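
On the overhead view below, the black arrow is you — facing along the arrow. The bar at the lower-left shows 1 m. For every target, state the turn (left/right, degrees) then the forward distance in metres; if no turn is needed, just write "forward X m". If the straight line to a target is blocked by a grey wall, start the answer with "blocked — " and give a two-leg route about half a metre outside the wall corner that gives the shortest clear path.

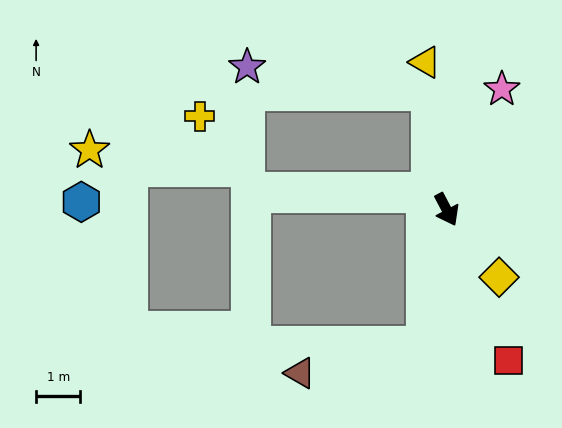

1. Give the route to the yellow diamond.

turn left 10°, forward 1.9 m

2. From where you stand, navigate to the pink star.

turn left 128°, forward 3.0 m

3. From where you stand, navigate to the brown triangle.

blocked — turn right 37°, forward 3.1 m, then turn right 68°, forward 2.9 m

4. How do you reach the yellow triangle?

turn left 160°, forward 3.4 m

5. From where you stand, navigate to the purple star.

blocked — turn left 160°, forward 2.7 m, then turn left 74°, forward 4.2 m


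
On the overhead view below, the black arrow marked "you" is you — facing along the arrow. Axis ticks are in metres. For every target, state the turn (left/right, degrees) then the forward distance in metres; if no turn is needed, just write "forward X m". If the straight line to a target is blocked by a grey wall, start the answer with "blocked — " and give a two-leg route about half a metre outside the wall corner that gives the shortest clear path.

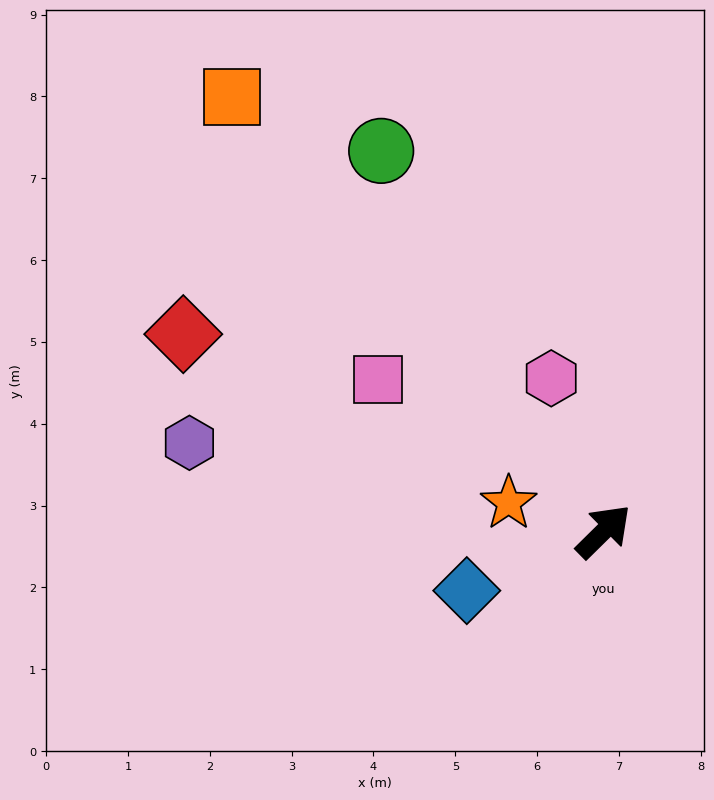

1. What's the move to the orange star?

turn left 119°, forward 1.2 m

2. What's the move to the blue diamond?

turn left 159°, forward 1.8 m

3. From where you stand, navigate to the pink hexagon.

turn left 64°, forward 2.0 m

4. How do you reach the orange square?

turn left 86°, forward 7.0 m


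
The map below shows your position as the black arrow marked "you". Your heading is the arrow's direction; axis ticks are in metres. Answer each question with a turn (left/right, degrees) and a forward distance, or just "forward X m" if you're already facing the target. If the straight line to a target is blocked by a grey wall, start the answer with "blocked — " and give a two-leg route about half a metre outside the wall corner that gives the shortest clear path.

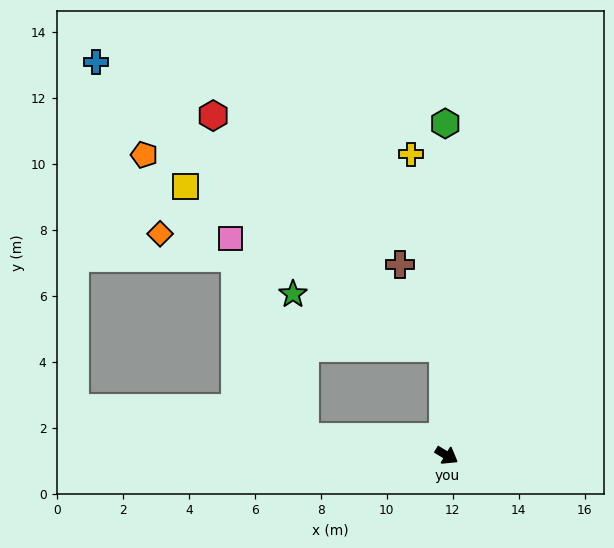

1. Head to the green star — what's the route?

blocked — turn left 123°, forward 3.3 m, then turn left 68°, forward 4.8 m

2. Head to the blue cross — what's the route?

blocked — turn left 123°, forward 3.3 m, then turn left 48°, forward 13.6 m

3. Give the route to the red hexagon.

blocked — turn left 123°, forward 3.3 m, then turn left 43°, forward 9.9 m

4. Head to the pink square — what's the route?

blocked — turn left 123°, forward 3.3 m, then turn left 61°, forward 7.3 m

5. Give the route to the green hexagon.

turn left 121°, forward 10.1 m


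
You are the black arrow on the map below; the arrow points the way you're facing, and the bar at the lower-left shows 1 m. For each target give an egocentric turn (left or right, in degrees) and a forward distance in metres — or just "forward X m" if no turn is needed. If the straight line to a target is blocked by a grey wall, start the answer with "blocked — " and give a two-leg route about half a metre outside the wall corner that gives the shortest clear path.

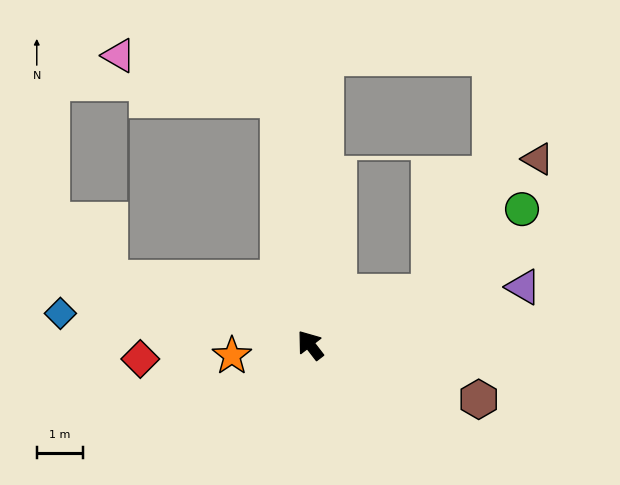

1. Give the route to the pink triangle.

blocked — turn right 31°, forward 5.4 m, then turn left 69°, forward 3.6 m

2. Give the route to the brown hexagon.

turn right 146°, forward 3.8 m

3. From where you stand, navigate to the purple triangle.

turn right 112°, forward 4.8 m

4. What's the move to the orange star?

turn left 60°, forward 1.7 m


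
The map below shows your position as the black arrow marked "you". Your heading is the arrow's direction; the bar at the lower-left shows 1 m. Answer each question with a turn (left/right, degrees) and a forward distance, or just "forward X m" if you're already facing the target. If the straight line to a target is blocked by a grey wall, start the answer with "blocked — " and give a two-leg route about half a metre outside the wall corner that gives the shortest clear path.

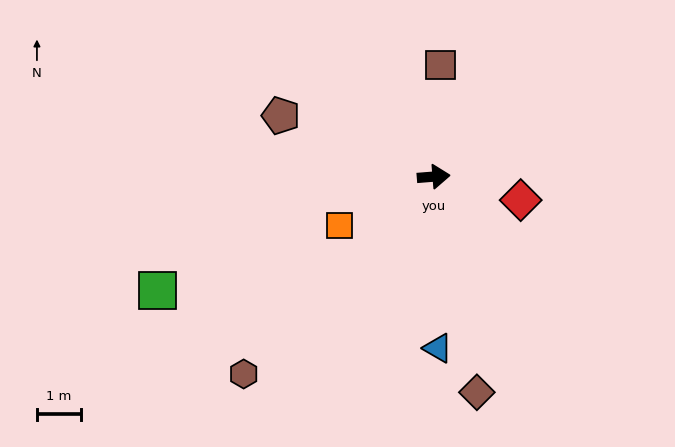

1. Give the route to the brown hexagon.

turn right 138°, forward 6.2 m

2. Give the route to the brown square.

turn left 82°, forward 2.5 m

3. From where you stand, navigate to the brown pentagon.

turn left 154°, forward 3.7 m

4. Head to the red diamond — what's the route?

turn right 20°, forward 2.0 m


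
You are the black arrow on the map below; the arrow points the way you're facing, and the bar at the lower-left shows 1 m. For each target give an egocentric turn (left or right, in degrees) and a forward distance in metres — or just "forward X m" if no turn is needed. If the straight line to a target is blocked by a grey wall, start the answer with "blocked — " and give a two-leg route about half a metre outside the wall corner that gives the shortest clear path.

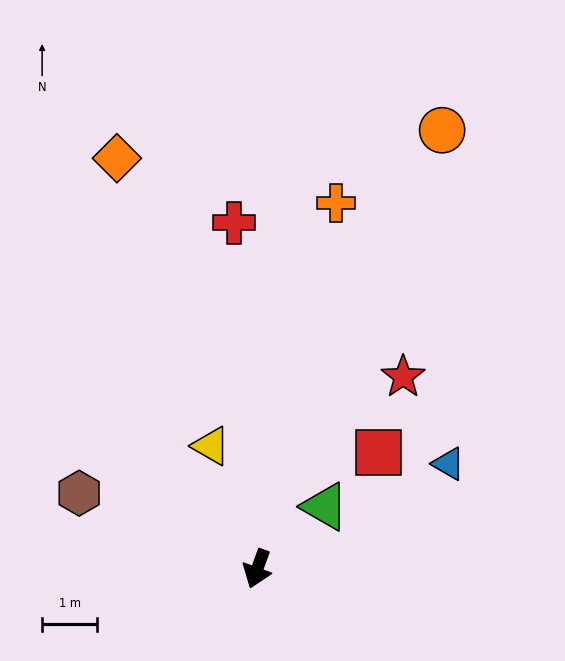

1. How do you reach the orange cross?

turn right 172°, forward 6.8 m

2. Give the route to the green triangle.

turn left 153°, forward 1.7 m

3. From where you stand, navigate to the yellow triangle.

turn right 139°, forward 2.4 m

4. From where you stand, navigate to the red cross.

turn right 156°, forward 6.3 m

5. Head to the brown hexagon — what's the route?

turn right 93°, forward 3.5 m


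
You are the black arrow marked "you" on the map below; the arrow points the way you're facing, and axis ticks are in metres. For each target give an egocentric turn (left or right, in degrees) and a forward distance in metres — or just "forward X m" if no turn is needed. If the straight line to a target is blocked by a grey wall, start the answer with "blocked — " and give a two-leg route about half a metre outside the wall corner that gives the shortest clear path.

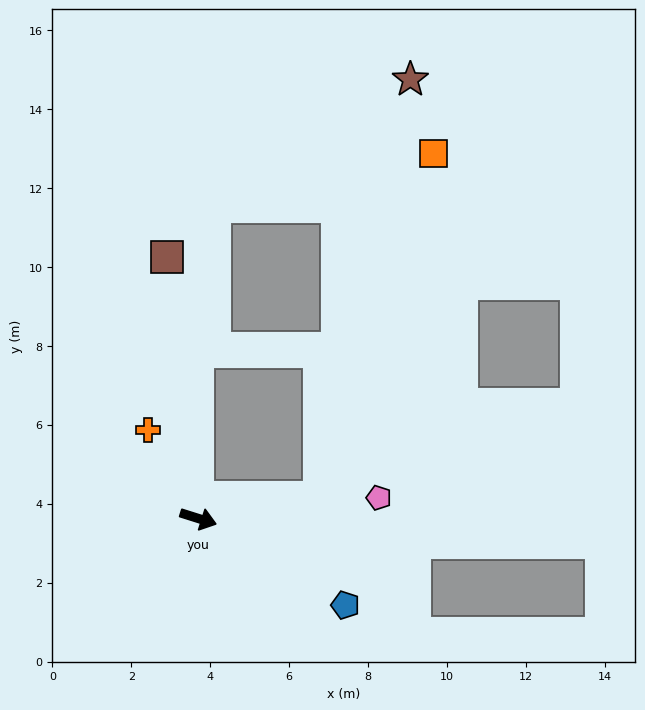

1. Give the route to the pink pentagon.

turn left 24°, forward 4.6 m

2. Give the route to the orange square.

blocked — turn left 27°, forward 3.1 m, then turn left 62°, forward 9.2 m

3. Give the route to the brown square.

turn left 114°, forward 6.7 m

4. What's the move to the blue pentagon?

turn right 13°, forward 4.3 m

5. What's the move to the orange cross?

turn left 137°, forward 2.6 m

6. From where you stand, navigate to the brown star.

blocked — turn left 27°, forward 3.1 m, then turn left 68°, forward 10.9 m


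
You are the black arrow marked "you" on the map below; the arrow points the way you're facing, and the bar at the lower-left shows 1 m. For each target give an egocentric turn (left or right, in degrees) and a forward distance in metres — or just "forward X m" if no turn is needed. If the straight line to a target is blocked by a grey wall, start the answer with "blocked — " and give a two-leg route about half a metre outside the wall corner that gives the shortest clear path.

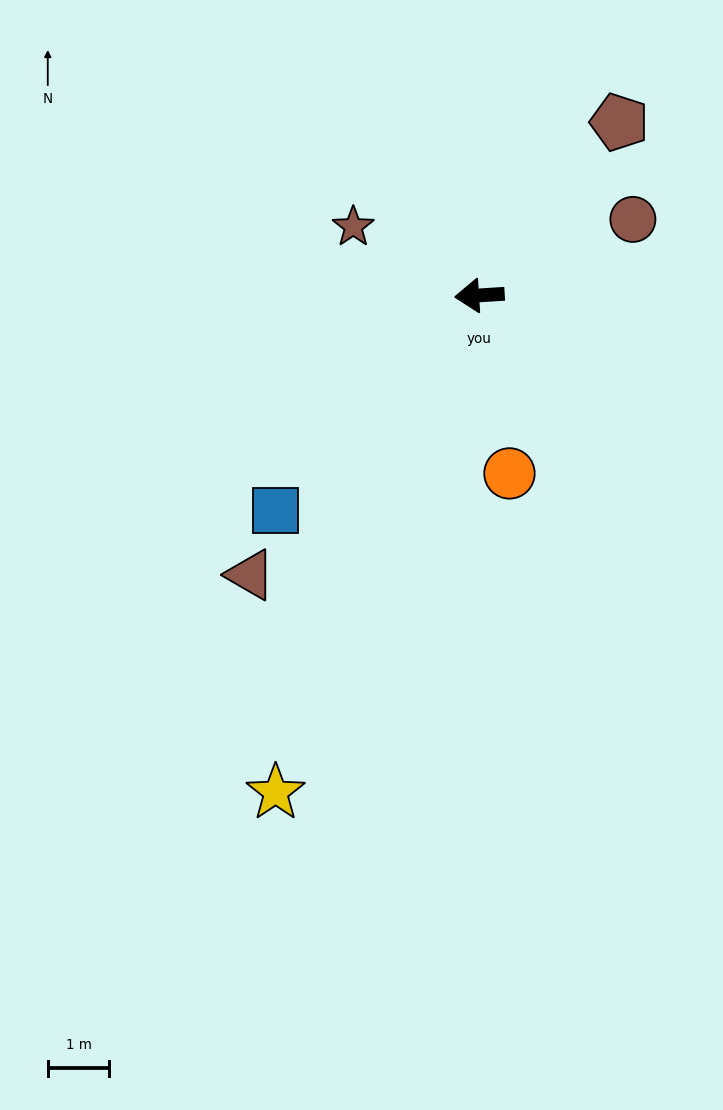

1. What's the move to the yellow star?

turn left 64°, forward 8.7 m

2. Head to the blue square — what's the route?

turn left 43°, forward 4.8 m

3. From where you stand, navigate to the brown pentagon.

turn right 133°, forward 3.6 m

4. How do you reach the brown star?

turn right 32°, forward 2.3 m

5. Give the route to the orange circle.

turn left 96°, forward 2.9 m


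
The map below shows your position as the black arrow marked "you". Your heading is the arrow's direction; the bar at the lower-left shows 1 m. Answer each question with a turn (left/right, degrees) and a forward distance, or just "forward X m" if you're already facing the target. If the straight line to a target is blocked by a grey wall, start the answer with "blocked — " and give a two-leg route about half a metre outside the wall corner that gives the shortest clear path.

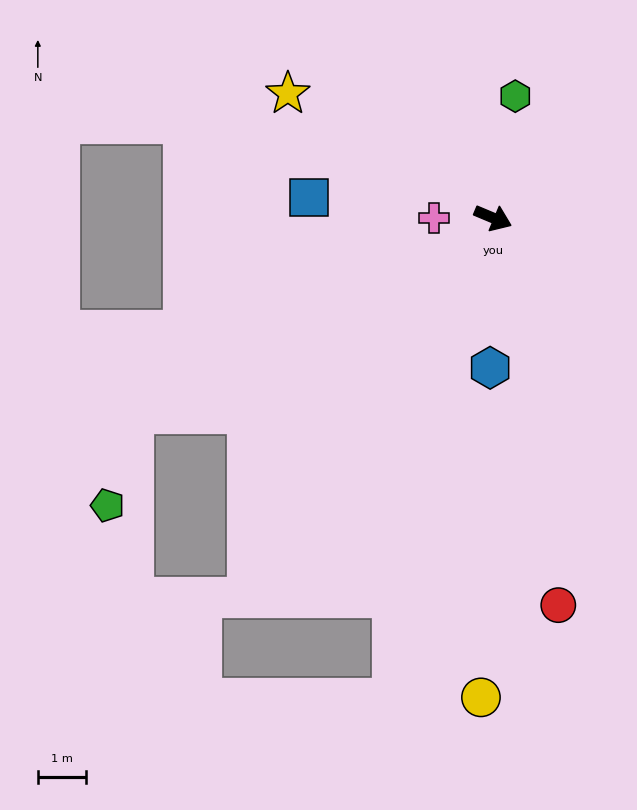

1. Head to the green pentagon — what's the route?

blocked — turn right 129°, forward 8.5 m, then turn left 46°, forward 2.0 m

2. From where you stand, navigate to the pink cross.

turn right 157°, forward 1.2 m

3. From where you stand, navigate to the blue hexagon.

turn right 68°, forward 3.1 m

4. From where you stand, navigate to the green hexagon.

turn left 102°, forward 2.6 m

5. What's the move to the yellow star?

turn left 172°, forward 5.0 m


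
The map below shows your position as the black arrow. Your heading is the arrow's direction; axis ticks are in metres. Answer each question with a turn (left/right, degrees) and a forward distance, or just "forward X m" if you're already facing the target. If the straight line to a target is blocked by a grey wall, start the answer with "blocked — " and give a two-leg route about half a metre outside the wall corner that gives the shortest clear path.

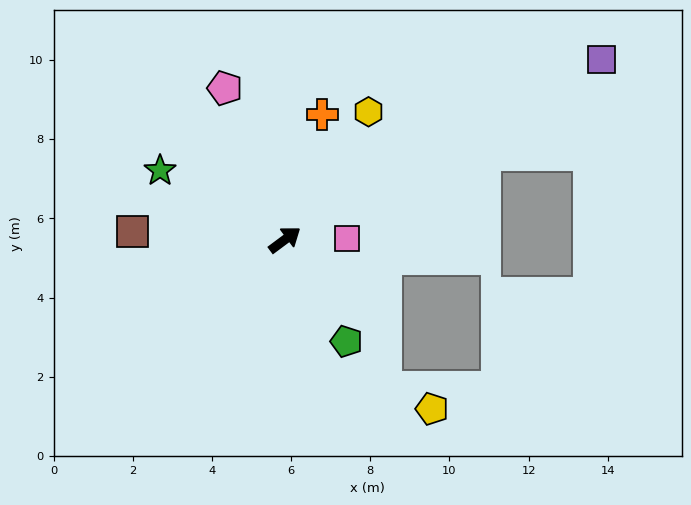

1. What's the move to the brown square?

turn left 140°, forward 3.9 m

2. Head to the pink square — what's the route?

turn right 35°, forward 1.6 m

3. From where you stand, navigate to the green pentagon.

turn right 95°, forward 3.0 m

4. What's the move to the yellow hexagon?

turn left 20°, forward 3.9 m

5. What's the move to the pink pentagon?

turn left 75°, forward 4.1 m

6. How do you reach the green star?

turn left 114°, forward 3.6 m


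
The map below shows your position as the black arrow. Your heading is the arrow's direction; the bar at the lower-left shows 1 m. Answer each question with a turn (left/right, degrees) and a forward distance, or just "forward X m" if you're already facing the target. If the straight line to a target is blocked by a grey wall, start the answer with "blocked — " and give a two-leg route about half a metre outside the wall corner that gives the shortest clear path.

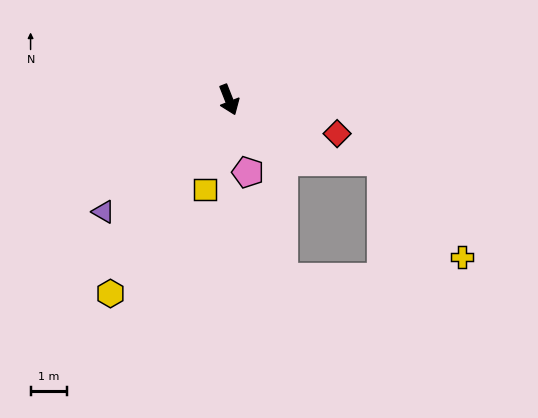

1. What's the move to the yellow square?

turn right 36°, forward 2.6 m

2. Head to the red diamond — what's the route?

turn left 51°, forward 3.1 m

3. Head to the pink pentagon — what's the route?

turn right 7°, forward 2.1 m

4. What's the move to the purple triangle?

turn right 70°, forward 4.7 m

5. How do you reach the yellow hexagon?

turn right 53°, forward 6.3 m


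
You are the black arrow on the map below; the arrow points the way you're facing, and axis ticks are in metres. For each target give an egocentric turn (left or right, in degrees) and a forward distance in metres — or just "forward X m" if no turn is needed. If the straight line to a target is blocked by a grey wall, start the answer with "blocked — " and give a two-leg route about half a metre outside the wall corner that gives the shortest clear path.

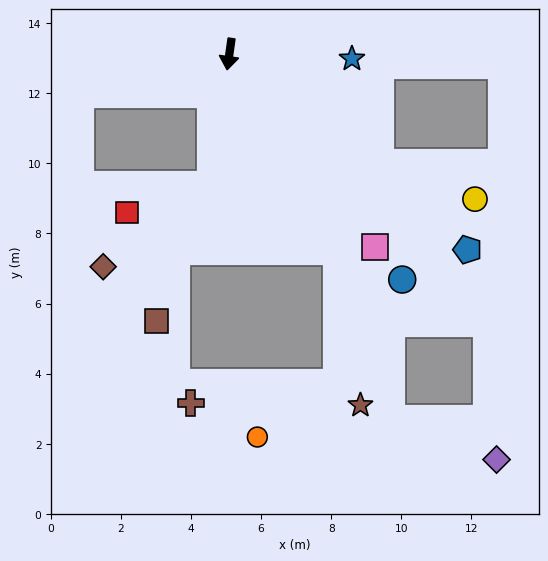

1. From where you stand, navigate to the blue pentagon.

turn left 59°, forward 8.8 m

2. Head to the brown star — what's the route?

blocked — turn left 37°, forward 6.4 m, then turn right 20°, forward 4.5 m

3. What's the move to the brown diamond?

blocked — forward 3.8 m, then turn right 45°, forward 3.8 m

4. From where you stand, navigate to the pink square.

turn left 45°, forward 6.9 m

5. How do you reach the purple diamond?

blocked — turn left 52°, forward 10.6 m, then turn right 40°, forward 3.9 m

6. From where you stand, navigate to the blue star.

turn left 96°, forward 3.5 m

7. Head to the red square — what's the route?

blocked — forward 3.8 m, then turn right 65°, forward 2.5 m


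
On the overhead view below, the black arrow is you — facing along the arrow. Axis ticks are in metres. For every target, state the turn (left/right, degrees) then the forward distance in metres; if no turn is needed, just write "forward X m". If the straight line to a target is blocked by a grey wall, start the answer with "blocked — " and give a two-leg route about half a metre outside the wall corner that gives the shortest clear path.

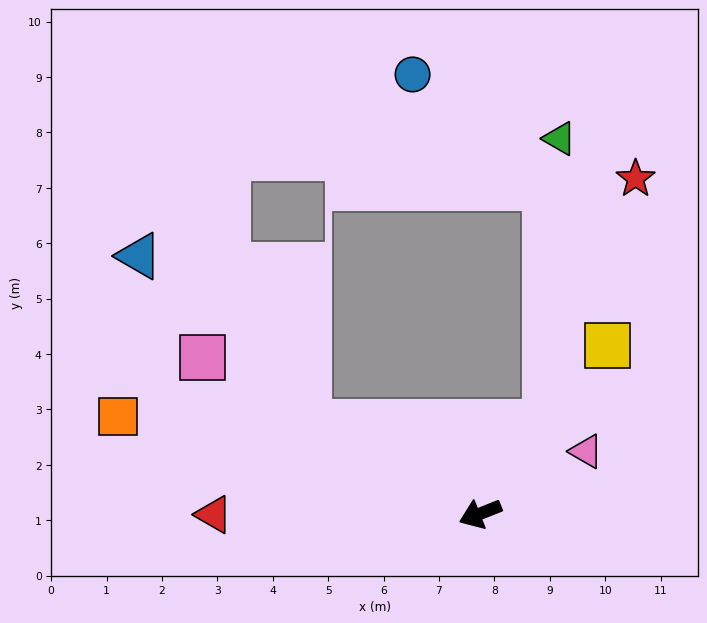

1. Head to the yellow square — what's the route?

turn right 149°, forward 3.8 m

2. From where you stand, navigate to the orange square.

turn right 37°, forward 6.8 m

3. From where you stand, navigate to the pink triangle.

turn right 171°, forward 2.2 m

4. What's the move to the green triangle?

blocked — turn right 148°, forward 2.0 m, then turn left 34°, forward 5.1 m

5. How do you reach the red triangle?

turn right 22°, forward 4.8 m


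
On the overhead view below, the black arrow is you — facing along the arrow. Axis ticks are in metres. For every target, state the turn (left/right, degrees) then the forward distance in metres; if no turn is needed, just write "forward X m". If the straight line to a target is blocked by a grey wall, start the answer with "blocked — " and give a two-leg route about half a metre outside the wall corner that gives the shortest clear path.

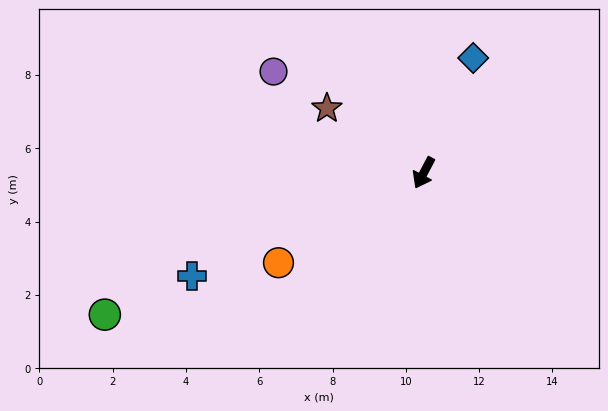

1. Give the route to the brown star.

turn right 96°, forward 3.2 m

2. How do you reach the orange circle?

turn right 30°, forward 4.7 m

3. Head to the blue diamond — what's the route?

turn right 176°, forward 3.4 m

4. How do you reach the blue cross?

turn right 38°, forward 6.9 m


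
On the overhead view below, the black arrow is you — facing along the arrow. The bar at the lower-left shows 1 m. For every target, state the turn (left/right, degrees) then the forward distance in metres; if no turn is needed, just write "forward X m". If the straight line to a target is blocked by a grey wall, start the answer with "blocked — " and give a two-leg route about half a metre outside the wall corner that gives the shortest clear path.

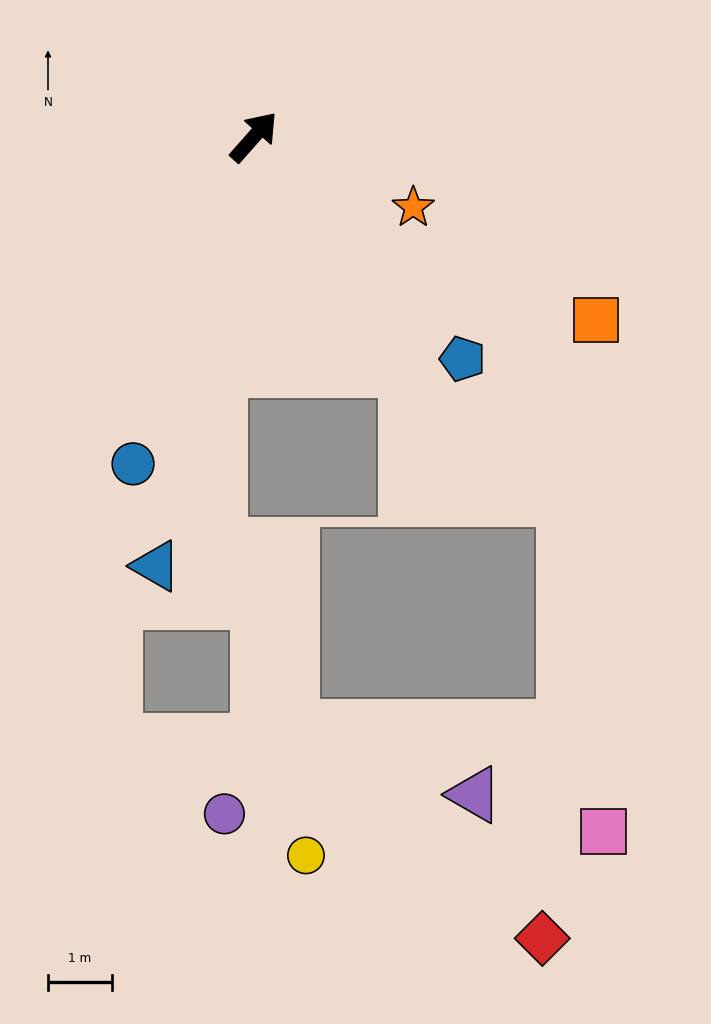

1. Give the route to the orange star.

turn right 72°, forward 2.7 m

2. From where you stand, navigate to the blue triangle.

turn right 151°, forward 6.9 m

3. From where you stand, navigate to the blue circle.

turn right 159°, forward 5.5 m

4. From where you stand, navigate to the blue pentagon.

turn right 95°, forward 4.8 m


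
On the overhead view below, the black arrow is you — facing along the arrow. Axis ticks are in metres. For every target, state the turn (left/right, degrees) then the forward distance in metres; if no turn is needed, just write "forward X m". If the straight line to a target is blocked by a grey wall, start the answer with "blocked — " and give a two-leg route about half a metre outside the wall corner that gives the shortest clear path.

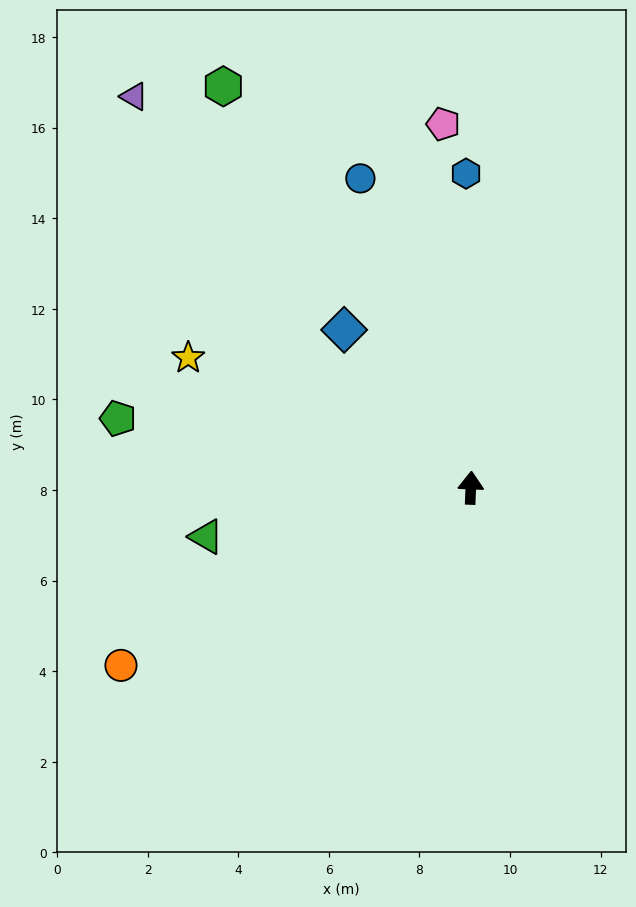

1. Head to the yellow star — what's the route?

turn left 68°, forward 6.9 m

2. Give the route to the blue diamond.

turn left 41°, forward 4.5 m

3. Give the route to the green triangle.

turn left 103°, forward 5.9 m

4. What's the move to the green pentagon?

turn left 81°, forward 7.9 m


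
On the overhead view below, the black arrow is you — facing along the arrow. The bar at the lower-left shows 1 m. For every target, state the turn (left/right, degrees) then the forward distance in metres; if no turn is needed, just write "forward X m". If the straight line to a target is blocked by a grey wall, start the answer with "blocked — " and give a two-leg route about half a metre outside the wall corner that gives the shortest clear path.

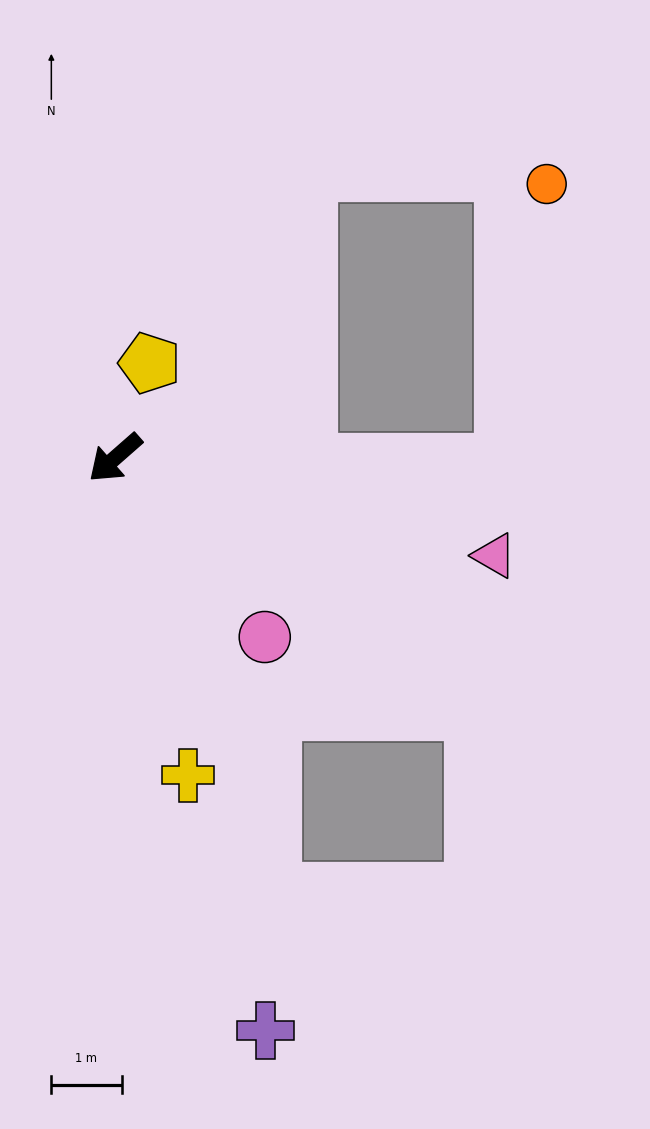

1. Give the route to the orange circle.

blocked — turn left 138°, forward 5.5 m, then turn left 82°, forward 4.0 m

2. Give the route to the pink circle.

turn left 89°, forward 3.3 m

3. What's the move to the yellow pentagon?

turn right 151°, forward 1.4 m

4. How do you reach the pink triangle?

turn left 124°, forward 5.6 m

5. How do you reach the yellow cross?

turn left 62°, forward 4.6 m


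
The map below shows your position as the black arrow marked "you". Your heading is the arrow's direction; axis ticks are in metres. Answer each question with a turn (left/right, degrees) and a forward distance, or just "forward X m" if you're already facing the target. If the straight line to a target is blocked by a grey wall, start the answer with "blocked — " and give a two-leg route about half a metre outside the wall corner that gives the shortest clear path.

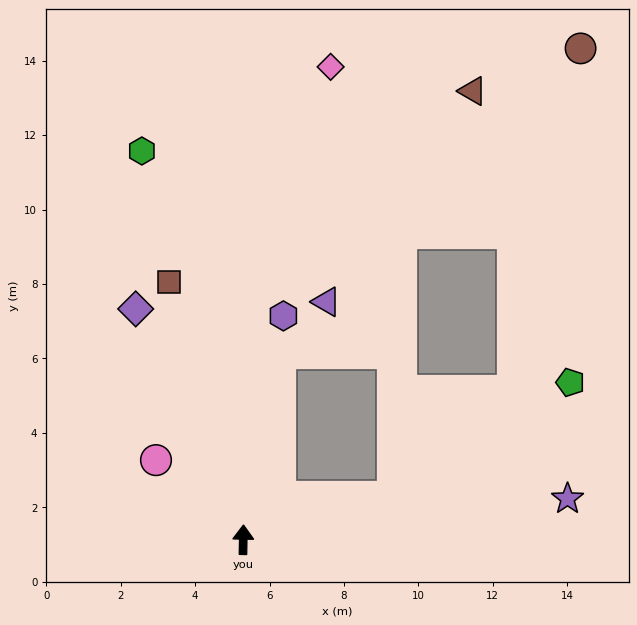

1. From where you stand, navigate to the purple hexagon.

turn right 9°, forward 6.1 m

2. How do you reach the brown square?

turn left 17°, forward 7.2 m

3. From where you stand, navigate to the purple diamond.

turn left 26°, forward 6.8 m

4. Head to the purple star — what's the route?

turn right 82°, forward 8.8 m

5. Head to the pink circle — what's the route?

turn left 49°, forward 3.2 m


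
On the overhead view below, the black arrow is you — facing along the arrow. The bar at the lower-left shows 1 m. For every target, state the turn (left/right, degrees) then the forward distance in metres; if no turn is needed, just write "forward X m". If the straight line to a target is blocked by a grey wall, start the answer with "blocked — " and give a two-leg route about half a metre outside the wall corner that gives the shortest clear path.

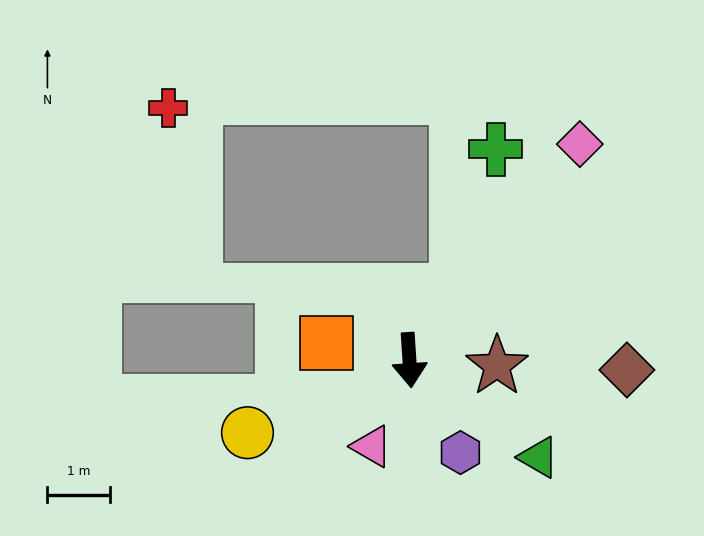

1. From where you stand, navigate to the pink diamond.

turn left 138°, forward 4.4 m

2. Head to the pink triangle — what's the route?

turn right 27°, forward 1.5 m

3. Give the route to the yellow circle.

turn right 70°, forward 2.8 m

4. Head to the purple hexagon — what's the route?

turn left 25°, forward 1.7 m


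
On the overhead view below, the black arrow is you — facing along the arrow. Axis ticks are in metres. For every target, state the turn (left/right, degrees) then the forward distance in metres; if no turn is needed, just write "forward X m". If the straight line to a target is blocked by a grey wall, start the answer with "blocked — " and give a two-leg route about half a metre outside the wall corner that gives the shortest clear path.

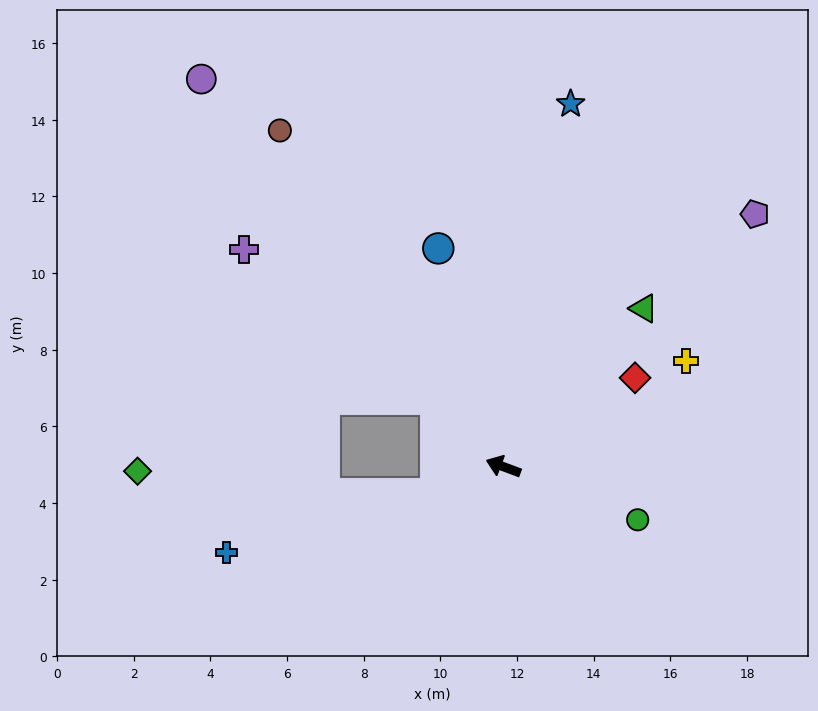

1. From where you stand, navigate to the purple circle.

turn right 32°, forward 12.8 m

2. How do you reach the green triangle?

turn right 111°, forward 5.5 m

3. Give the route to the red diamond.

turn right 126°, forward 4.1 m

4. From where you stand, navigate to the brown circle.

turn right 36°, forward 10.5 m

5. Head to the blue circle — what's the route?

turn right 53°, forward 5.9 m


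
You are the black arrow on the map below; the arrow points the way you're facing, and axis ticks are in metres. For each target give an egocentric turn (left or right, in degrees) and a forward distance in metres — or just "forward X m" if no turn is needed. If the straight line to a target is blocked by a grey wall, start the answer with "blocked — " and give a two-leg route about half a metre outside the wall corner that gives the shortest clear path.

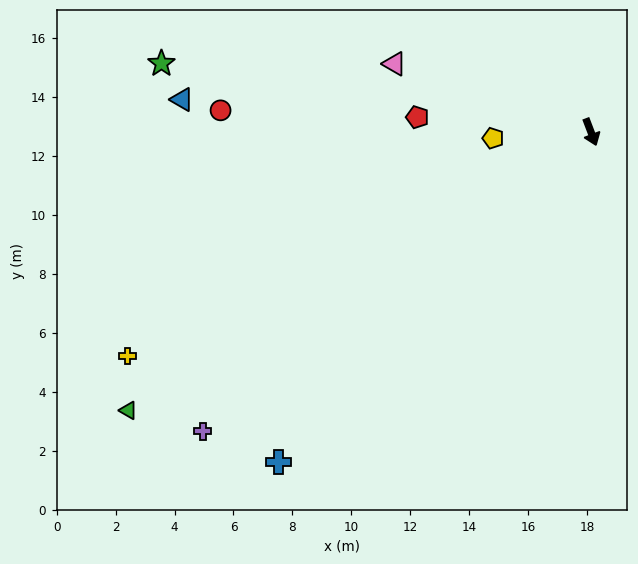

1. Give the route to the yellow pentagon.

turn right 107°, forward 3.3 m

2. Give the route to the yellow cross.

turn right 85°, forward 17.5 m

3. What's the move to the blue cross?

turn right 64°, forward 15.4 m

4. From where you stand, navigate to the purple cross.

turn right 73°, forward 16.6 m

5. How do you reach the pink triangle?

turn right 130°, forward 7.1 m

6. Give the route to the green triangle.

turn right 80°, forward 18.3 m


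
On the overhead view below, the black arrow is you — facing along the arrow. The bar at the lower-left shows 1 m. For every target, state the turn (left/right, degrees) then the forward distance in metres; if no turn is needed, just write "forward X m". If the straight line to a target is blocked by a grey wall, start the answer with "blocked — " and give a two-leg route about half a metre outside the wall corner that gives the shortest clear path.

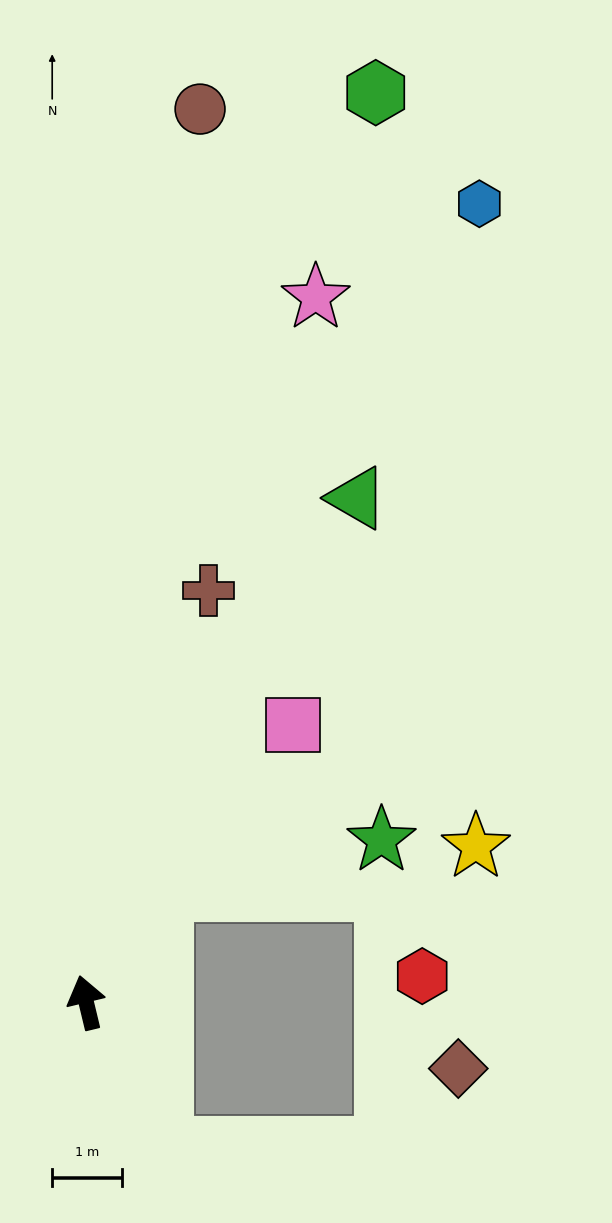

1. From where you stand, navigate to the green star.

blocked — turn right 48°, forward 1.9 m, then turn right 42°, forward 3.2 m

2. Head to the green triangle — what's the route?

turn right 42°, forward 8.2 m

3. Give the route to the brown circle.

turn right 21°, forward 12.8 m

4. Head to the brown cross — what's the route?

turn right 30°, forward 6.1 m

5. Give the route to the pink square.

turn right 50°, forward 4.9 m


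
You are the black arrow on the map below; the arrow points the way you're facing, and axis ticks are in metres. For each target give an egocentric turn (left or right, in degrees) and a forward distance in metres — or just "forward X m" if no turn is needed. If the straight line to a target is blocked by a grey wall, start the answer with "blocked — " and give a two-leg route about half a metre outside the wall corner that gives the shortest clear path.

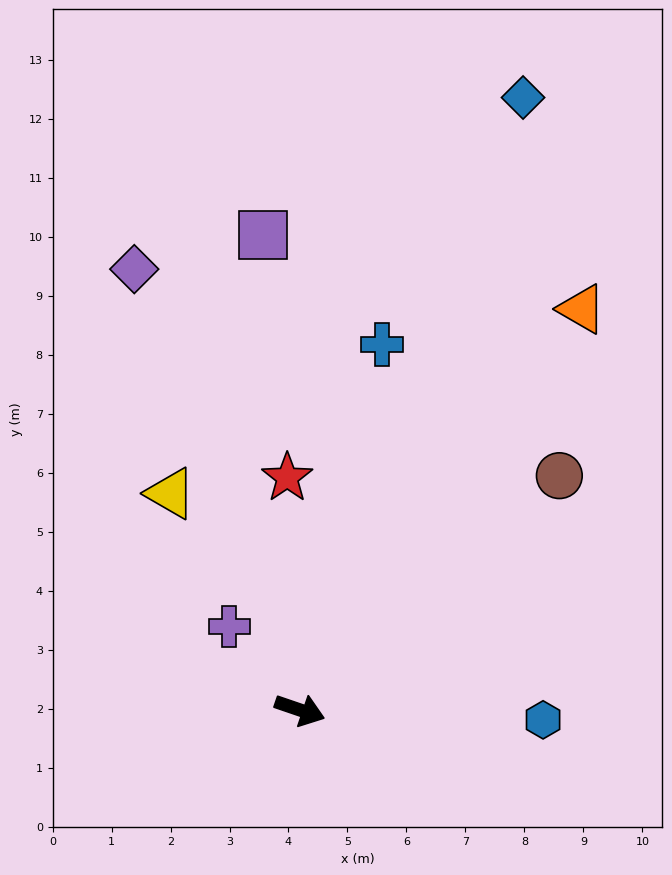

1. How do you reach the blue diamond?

turn left 89°, forward 11.0 m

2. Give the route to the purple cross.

turn left 149°, forward 1.9 m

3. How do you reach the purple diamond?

turn left 129°, forward 8.0 m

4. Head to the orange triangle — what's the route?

turn left 74°, forward 8.3 m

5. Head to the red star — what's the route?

turn left 112°, forward 3.9 m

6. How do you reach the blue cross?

turn left 96°, forward 6.3 m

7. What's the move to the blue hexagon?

turn left 17°, forward 4.1 m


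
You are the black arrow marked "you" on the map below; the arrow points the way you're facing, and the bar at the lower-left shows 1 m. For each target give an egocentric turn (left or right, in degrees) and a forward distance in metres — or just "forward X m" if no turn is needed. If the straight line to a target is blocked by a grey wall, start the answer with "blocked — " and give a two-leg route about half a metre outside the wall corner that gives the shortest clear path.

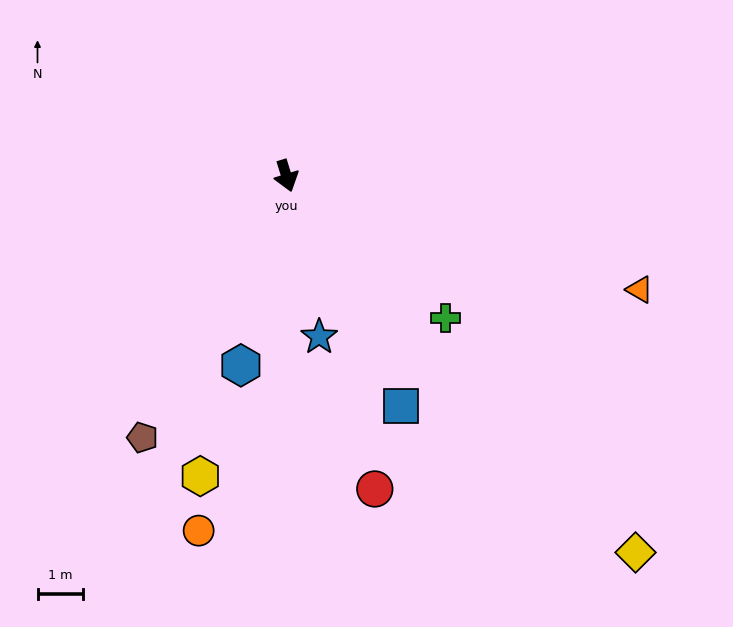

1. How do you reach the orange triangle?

turn left 55°, forward 8.2 m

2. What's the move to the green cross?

turn left 31°, forward 4.7 m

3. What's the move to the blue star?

turn right 6°, forward 3.6 m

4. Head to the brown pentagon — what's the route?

turn right 46°, forward 6.6 m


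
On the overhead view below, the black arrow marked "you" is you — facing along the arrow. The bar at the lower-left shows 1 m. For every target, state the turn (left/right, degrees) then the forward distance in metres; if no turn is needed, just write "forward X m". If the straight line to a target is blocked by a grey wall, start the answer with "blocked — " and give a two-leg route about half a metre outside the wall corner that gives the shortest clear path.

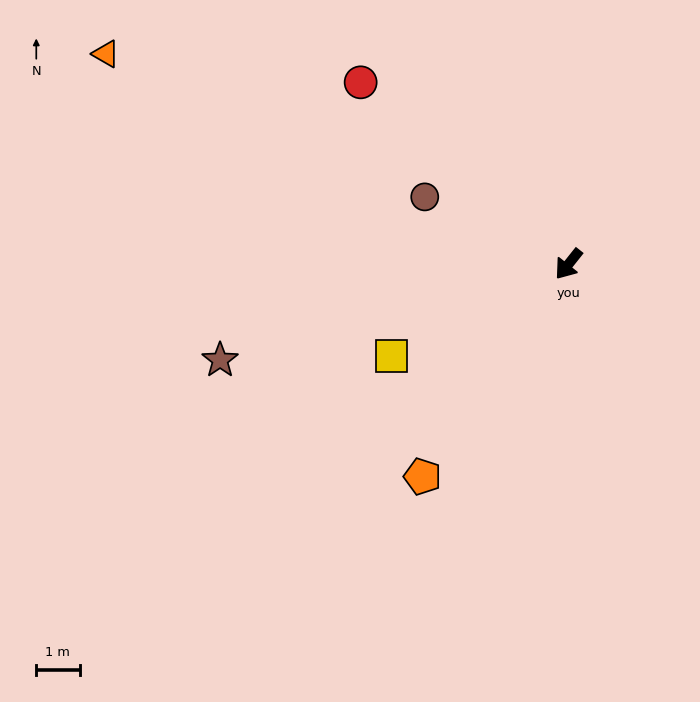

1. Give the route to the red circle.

turn right 93°, forward 6.4 m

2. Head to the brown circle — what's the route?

turn right 77°, forward 3.7 m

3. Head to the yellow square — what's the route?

turn right 24°, forward 4.6 m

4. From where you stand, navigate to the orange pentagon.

turn left 4°, forward 6.0 m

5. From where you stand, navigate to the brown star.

turn right 36°, forward 8.4 m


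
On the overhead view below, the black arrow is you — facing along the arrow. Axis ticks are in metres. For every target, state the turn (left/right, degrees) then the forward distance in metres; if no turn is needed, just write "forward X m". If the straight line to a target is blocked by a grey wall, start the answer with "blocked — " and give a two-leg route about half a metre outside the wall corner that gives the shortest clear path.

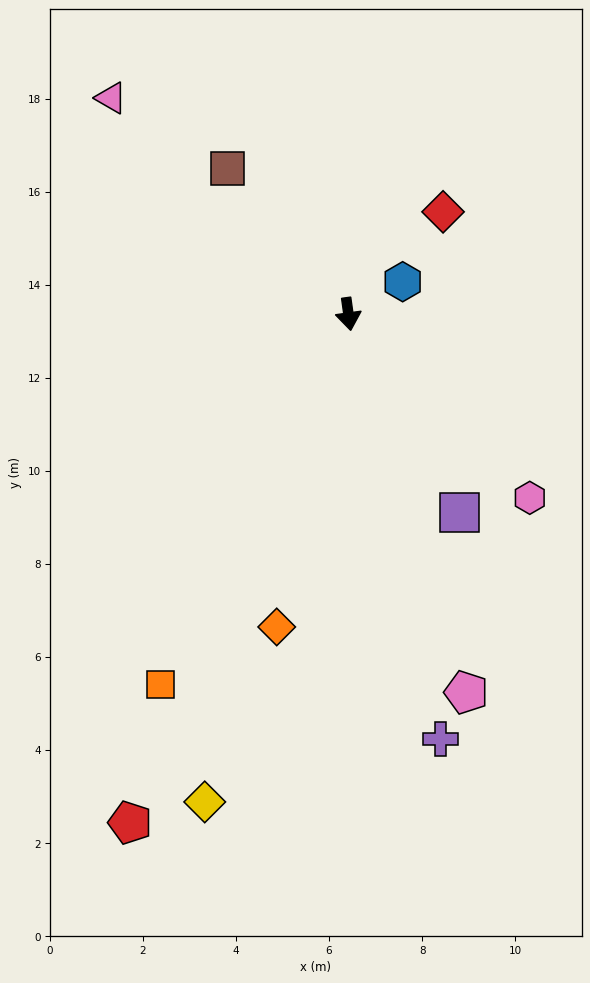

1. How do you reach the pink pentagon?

turn left 9°, forward 8.5 m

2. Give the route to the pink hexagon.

turn left 37°, forward 5.5 m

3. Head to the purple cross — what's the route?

turn left 4°, forward 9.3 m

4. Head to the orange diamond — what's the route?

turn right 21°, forward 6.9 m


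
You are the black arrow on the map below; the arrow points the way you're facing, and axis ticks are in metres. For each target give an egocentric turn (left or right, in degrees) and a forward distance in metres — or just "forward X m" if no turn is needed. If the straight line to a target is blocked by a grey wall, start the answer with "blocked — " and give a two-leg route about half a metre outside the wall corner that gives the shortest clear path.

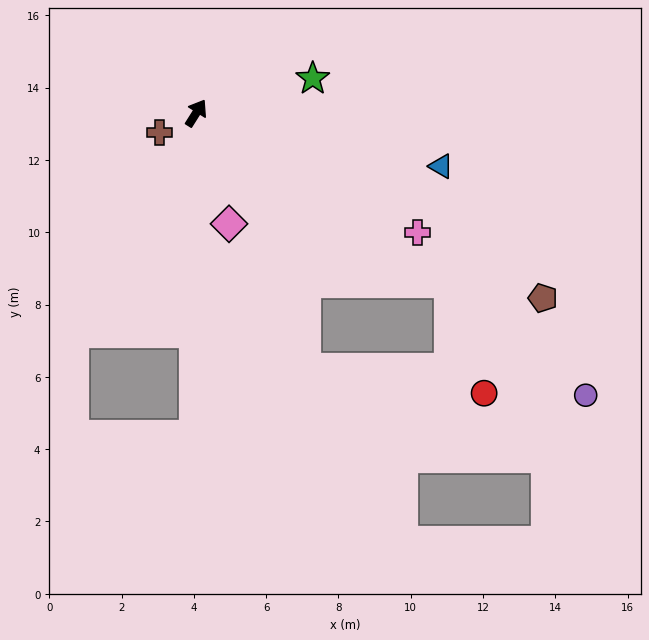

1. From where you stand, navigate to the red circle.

blocked — turn right 92°, forward 8.4 m, then turn right 38°, forward 3.2 m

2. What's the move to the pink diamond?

turn right 131°, forward 3.2 m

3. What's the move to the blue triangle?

turn right 70°, forward 6.9 m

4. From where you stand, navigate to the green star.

turn right 41°, forward 3.4 m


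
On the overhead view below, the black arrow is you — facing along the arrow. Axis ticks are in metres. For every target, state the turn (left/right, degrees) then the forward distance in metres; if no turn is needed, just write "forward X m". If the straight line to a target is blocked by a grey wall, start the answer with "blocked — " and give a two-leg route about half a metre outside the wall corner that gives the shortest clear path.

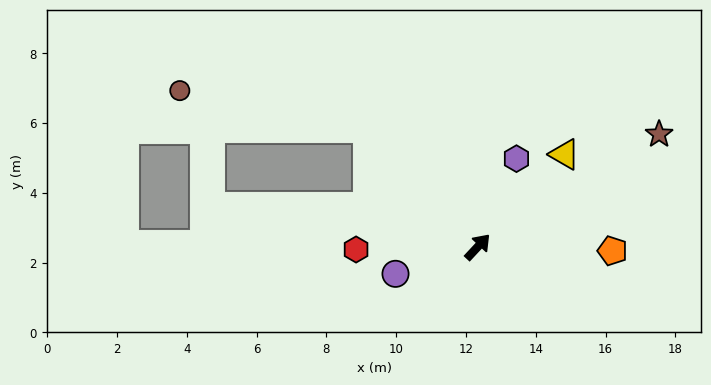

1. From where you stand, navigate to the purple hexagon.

turn left 19°, forward 2.8 m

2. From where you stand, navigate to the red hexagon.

turn left 134°, forward 3.5 m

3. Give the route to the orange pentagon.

turn right 49°, forward 3.9 m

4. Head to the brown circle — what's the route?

blocked — turn left 86°, forward 4.6 m, then turn left 36°, forward 5.5 m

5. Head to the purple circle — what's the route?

turn left 151°, forward 2.5 m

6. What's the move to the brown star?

turn right 15°, forward 6.1 m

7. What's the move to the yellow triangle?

forward 3.6 m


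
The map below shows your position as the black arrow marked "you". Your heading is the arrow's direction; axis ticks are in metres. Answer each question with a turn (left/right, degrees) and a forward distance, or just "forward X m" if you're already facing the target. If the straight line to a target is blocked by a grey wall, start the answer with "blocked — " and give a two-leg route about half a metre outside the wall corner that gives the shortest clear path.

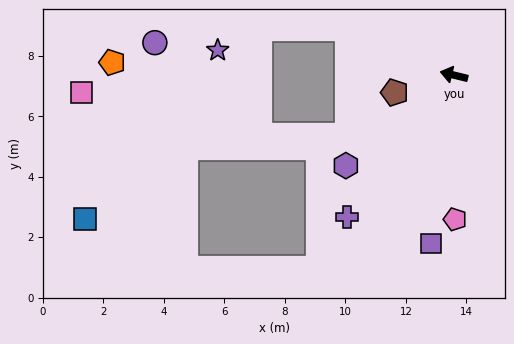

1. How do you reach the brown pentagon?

turn left 30°, forward 2.0 m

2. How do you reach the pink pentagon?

turn left 104°, forward 4.8 m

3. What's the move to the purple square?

turn left 96°, forward 5.6 m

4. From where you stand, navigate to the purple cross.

turn left 67°, forward 5.9 m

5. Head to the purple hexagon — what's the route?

turn left 54°, forward 4.7 m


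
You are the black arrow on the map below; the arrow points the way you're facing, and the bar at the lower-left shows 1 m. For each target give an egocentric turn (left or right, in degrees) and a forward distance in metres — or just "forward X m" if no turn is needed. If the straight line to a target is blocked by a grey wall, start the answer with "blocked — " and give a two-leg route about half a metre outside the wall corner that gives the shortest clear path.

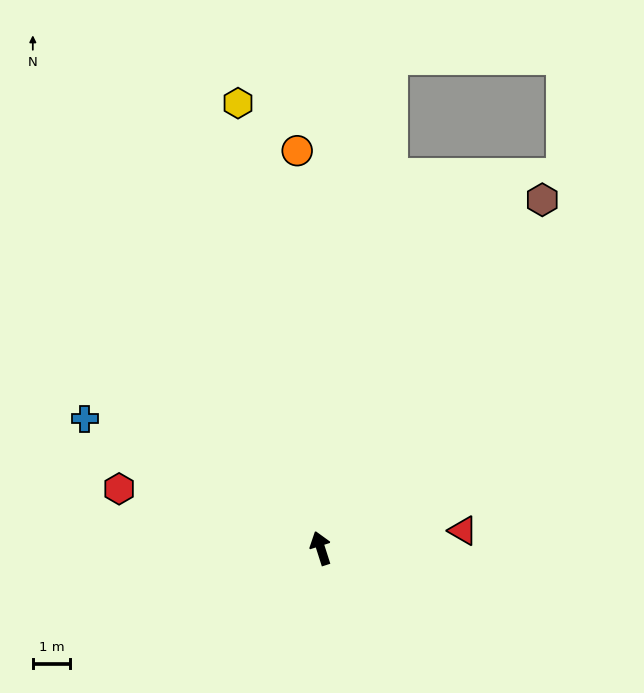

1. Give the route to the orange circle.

turn right 14°, forward 10.7 m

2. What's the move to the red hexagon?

turn left 56°, forward 5.7 m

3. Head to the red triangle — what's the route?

turn right 101°, forward 3.9 m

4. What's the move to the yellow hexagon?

turn right 7°, forward 12.2 m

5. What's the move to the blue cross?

turn left 44°, forward 7.3 m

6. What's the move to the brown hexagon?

turn right 50°, forward 11.1 m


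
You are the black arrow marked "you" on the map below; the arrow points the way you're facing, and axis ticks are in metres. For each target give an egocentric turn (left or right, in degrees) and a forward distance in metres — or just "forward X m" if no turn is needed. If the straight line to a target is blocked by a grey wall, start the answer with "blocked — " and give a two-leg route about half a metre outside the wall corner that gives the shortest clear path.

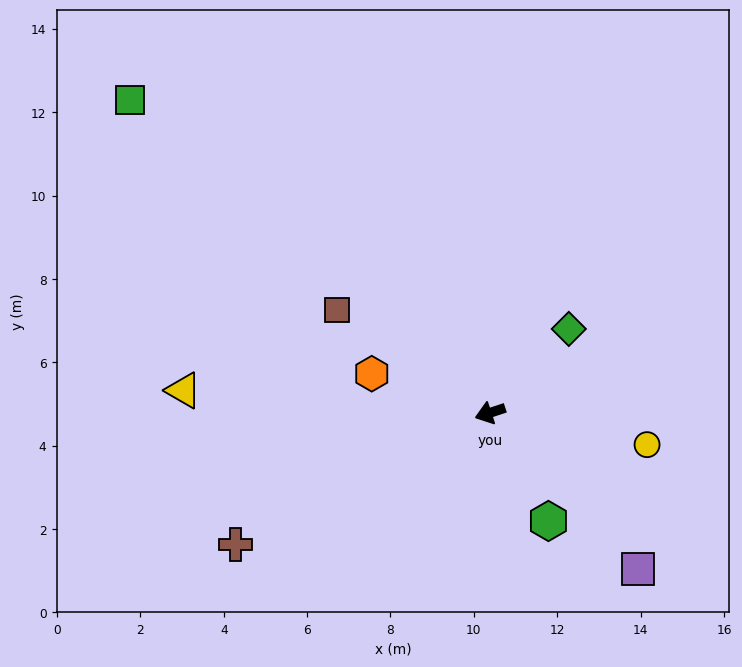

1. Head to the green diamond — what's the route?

turn right 151°, forward 2.8 m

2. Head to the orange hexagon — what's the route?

turn right 36°, forward 3.0 m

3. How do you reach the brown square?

turn right 52°, forward 4.4 m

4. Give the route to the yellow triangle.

turn right 22°, forward 7.4 m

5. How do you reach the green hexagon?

turn left 100°, forward 2.9 m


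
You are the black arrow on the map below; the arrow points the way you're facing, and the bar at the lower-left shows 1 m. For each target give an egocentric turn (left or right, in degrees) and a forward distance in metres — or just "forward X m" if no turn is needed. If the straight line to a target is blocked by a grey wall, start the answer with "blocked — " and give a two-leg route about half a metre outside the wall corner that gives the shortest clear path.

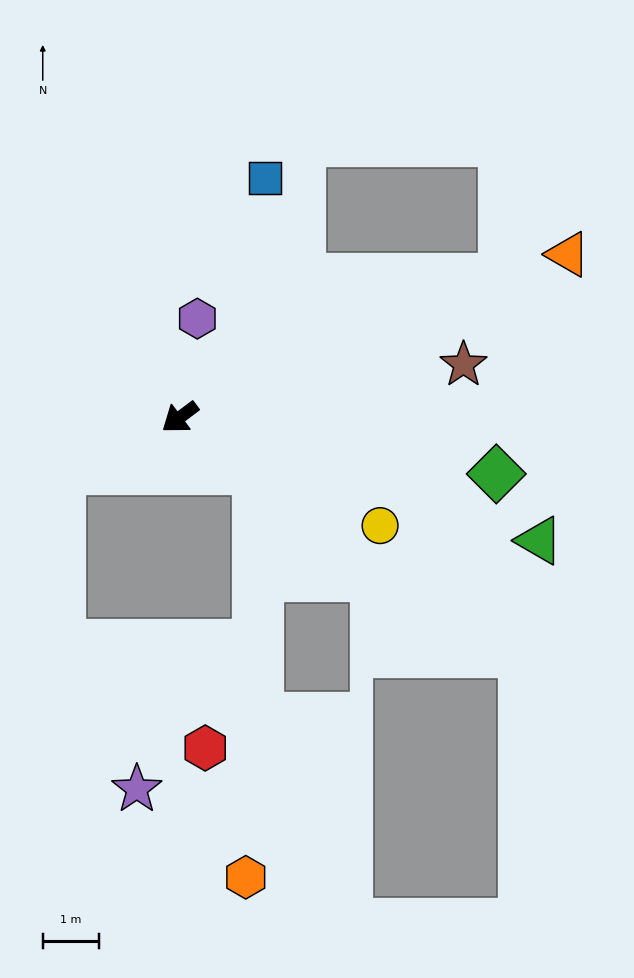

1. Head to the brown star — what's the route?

turn left 154°, forward 5.1 m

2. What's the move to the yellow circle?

turn left 115°, forward 4.0 m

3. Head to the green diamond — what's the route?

turn left 133°, forward 5.7 m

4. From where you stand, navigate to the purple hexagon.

turn right 137°, forward 1.8 m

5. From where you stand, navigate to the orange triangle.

turn left 166°, forward 7.5 m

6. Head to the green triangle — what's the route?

turn left 124°, forward 6.7 m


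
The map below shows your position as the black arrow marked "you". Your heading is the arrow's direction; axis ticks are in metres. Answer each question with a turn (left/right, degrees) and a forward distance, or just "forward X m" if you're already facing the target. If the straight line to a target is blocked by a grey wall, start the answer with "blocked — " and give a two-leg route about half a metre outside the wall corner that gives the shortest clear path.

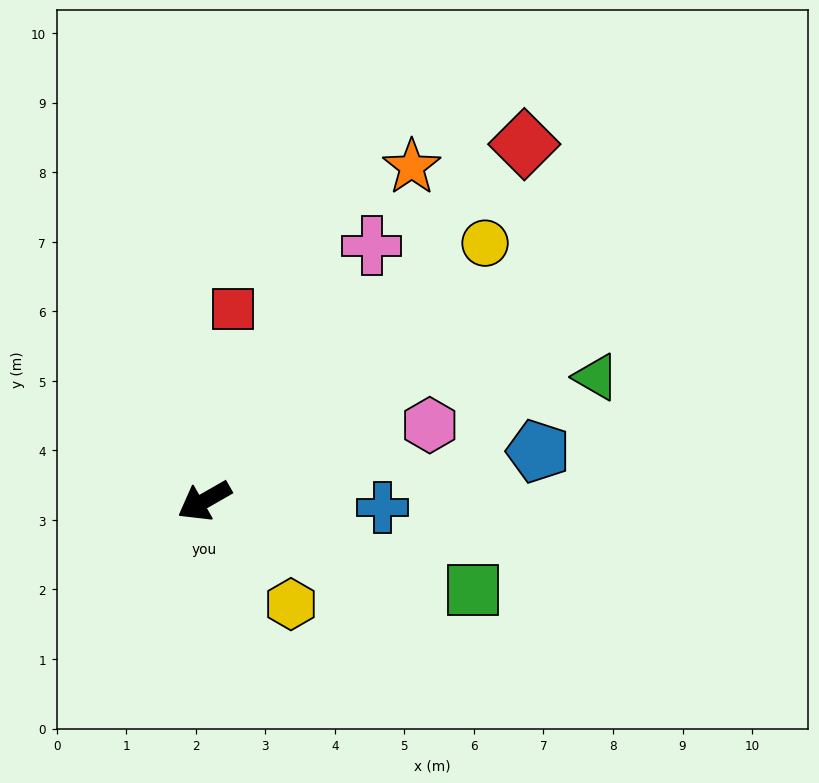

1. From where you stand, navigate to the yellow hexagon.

turn left 100°, forward 1.9 m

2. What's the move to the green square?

turn left 132°, forward 4.1 m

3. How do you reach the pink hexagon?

turn left 169°, forward 3.4 m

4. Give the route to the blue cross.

turn left 148°, forward 2.6 m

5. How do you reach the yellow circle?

turn right 167°, forward 5.5 m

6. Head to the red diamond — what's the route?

turn right 162°, forward 6.9 m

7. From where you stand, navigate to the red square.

turn right 128°, forward 2.8 m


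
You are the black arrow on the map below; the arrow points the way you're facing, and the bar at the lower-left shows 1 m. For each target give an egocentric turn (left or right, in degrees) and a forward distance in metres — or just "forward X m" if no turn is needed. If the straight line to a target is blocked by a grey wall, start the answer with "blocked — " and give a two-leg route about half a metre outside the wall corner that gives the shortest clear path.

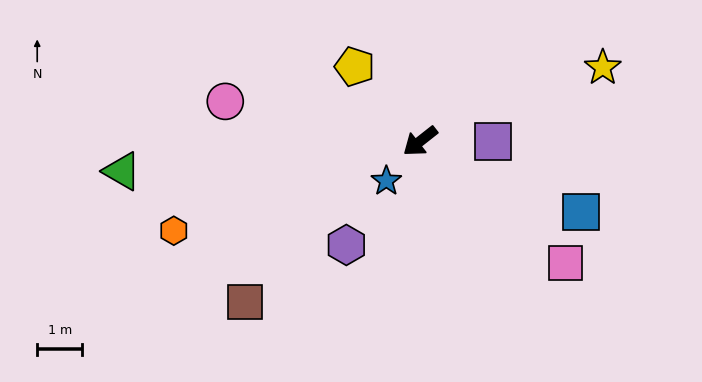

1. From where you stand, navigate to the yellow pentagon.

turn right 87°, forward 2.2 m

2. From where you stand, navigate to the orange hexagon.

turn right 18°, forward 5.8 m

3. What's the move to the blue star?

turn left 11°, forward 1.2 m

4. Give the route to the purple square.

turn left 142°, forward 1.6 m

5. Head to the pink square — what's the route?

turn left 102°, forward 4.2 m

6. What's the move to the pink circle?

turn right 50°, forward 4.4 m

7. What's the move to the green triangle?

turn right 32°, forward 6.6 m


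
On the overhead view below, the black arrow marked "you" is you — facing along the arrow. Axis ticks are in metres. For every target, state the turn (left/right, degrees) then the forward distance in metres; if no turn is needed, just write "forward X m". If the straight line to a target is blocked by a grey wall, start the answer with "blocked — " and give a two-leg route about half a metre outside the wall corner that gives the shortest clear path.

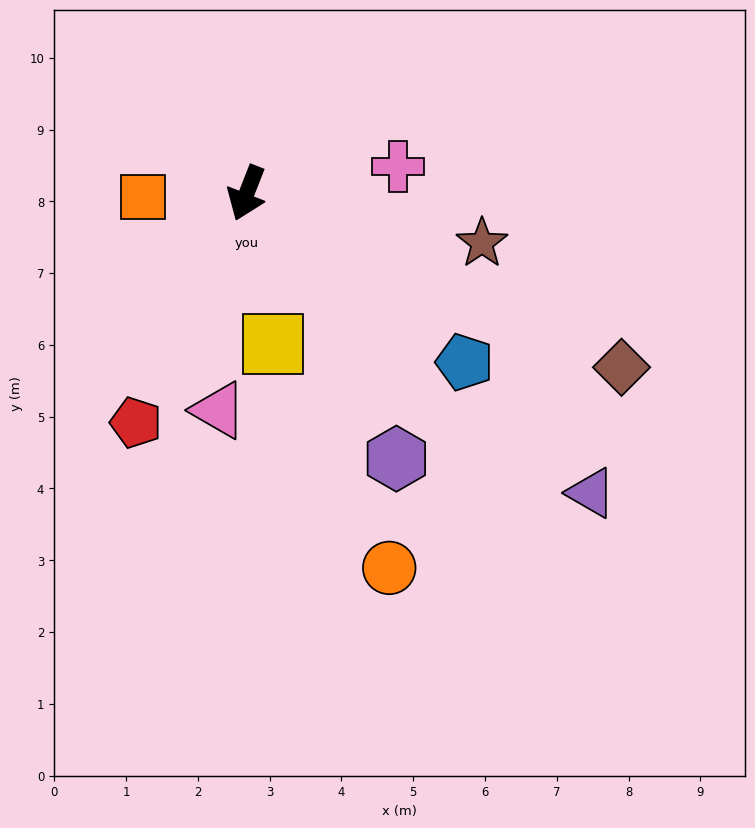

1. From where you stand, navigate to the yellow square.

turn left 31°, forward 2.1 m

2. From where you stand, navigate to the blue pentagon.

turn left 74°, forward 3.8 m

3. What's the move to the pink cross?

turn left 121°, forward 2.1 m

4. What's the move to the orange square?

turn right 67°, forward 1.4 m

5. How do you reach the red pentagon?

turn right 4°, forward 3.5 m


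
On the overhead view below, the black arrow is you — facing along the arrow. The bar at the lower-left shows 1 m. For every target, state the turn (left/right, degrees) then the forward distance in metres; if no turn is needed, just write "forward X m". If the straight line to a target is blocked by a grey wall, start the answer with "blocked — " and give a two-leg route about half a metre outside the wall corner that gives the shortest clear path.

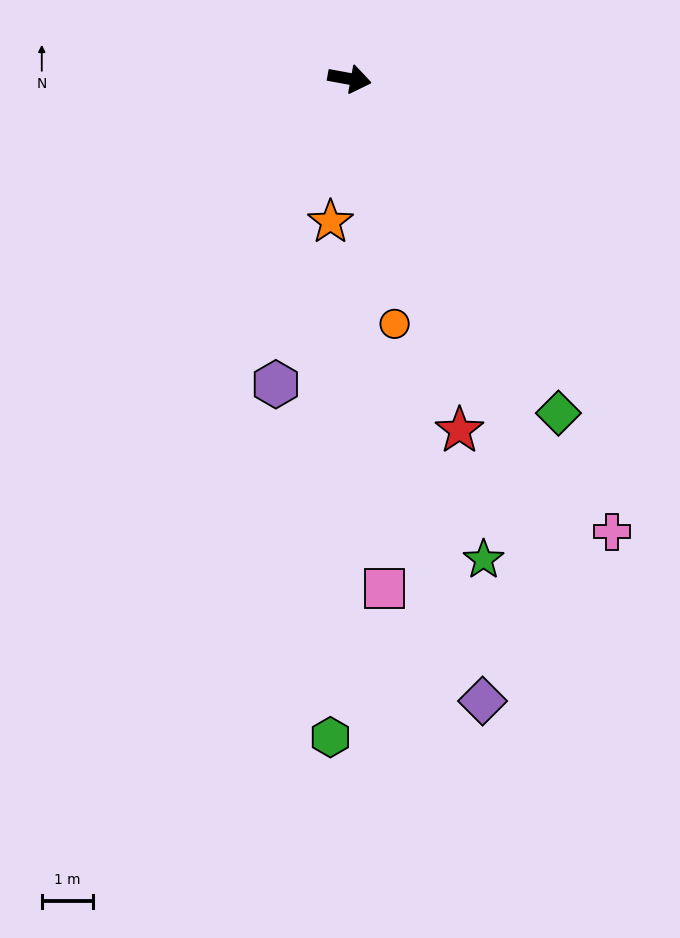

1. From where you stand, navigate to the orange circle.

turn right 69°, forward 4.9 m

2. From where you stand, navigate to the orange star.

turn right 87°, forward 2.8 m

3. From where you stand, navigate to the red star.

turn right 62°, forward 7.2 m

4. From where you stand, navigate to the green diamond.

turn right 48°, forward 7.7 m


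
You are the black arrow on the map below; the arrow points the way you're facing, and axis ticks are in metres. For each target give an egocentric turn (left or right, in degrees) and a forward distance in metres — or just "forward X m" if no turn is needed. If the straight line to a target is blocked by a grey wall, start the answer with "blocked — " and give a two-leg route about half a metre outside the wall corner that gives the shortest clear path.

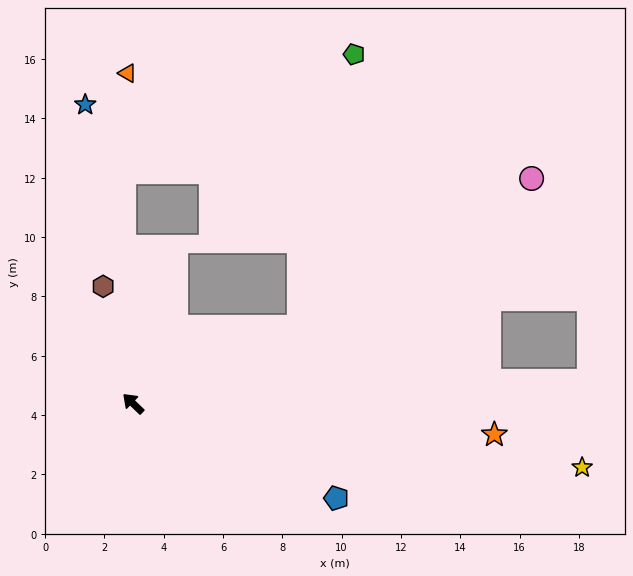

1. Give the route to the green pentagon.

blocked — turn right 111°, forward 6.2 m, then turn left 54°, forward 9.4 m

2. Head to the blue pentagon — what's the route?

turn right 161°, forward 7.6 m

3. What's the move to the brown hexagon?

turn right 32°, forward 4.1 m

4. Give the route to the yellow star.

turn right 144°, forward 15.3 m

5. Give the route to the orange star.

turn right 141°, forward 12.2 m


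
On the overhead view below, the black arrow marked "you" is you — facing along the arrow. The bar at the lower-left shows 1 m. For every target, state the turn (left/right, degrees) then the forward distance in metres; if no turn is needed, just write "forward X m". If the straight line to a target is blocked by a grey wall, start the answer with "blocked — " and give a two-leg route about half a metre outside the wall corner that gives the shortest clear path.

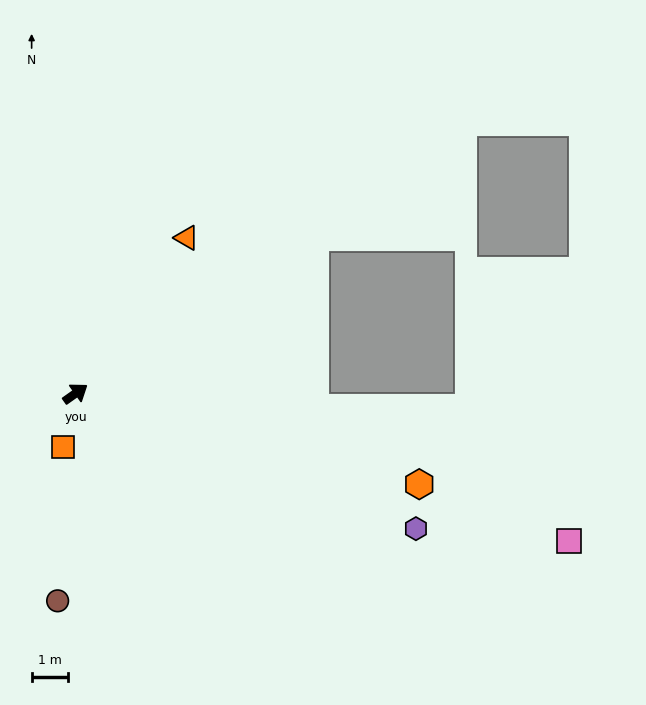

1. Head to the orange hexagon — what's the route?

turn right 50°, forward 9.8 m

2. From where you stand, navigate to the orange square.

turn right 138°, forward 1.5 m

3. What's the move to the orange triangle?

turn left 19°, forward 5.3 m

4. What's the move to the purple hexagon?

turn right 57°, forward 10.1 m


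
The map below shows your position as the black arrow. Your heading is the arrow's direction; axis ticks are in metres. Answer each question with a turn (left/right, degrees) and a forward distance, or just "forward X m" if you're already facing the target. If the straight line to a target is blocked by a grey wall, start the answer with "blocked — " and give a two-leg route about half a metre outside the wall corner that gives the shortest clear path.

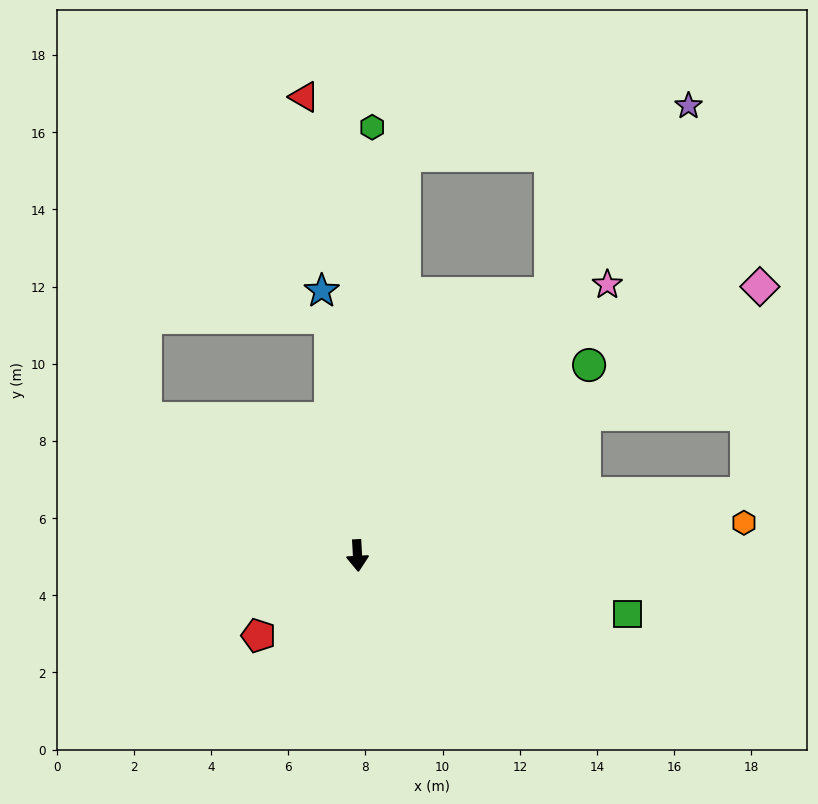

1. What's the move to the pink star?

turn left 134°, forward 9.5 m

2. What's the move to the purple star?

turn left 140°, forward 14.5 m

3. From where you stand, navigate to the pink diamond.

turn left 121°, forward 12.5 m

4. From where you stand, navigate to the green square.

turn left 75°, forward 7.2 m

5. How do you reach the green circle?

turn left 126°, forward 7.8 m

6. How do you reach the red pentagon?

turn right 54°, forward 3.3 m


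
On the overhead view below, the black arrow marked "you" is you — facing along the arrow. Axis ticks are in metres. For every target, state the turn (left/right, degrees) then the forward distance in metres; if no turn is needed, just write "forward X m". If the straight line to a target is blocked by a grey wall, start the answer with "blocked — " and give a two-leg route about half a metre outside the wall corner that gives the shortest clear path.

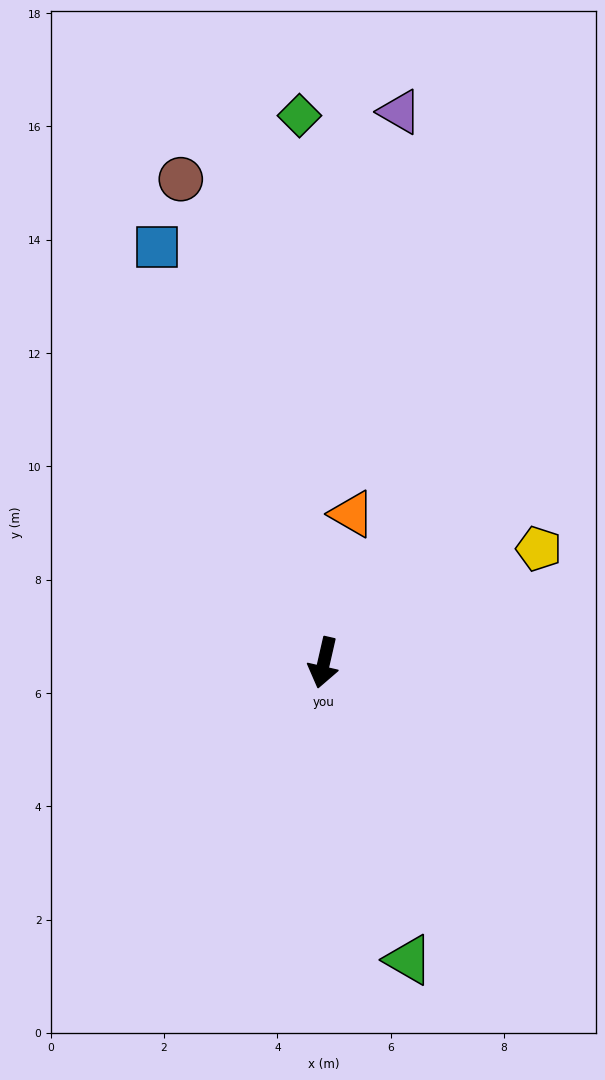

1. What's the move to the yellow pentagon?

turn left 131°, forward 4.3 m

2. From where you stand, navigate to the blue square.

turn right 145°, forward 7.9 m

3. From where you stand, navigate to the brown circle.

turn right 151°, forward 8.9 m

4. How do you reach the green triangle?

turn left 29°, forward 5.5 m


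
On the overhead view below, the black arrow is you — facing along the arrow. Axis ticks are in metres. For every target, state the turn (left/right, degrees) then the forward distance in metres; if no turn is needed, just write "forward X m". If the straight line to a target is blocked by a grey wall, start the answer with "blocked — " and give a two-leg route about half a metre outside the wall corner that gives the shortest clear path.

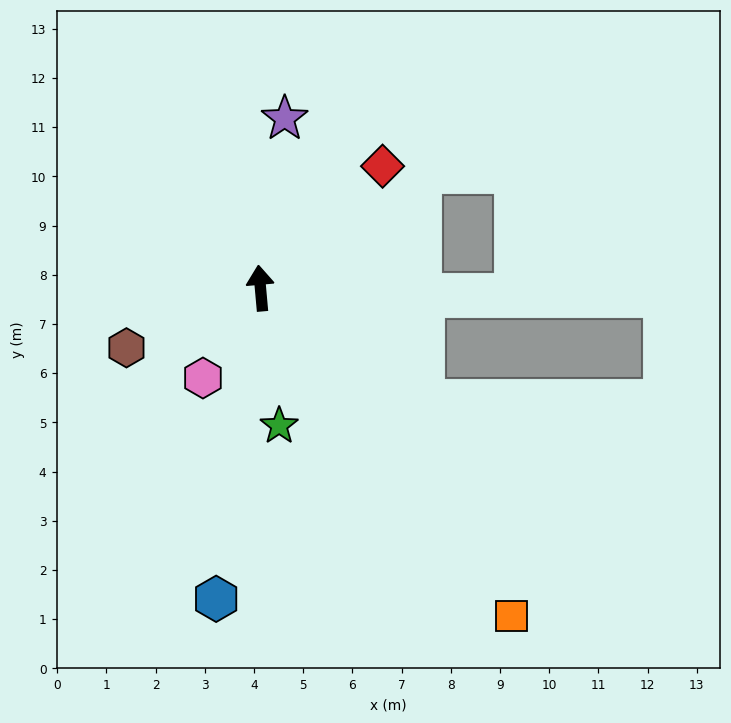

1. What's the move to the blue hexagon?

turn left 167°, forward 6.4 m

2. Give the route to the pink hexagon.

turn left 142°, forward 2.2 m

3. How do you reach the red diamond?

turn right 50°, forward 3.5 m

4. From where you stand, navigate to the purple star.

turn right 13°, forward 3.5 m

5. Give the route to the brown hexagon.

turn left 109°, forward 3.0 m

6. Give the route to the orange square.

turn right 148°, forward 8.4 m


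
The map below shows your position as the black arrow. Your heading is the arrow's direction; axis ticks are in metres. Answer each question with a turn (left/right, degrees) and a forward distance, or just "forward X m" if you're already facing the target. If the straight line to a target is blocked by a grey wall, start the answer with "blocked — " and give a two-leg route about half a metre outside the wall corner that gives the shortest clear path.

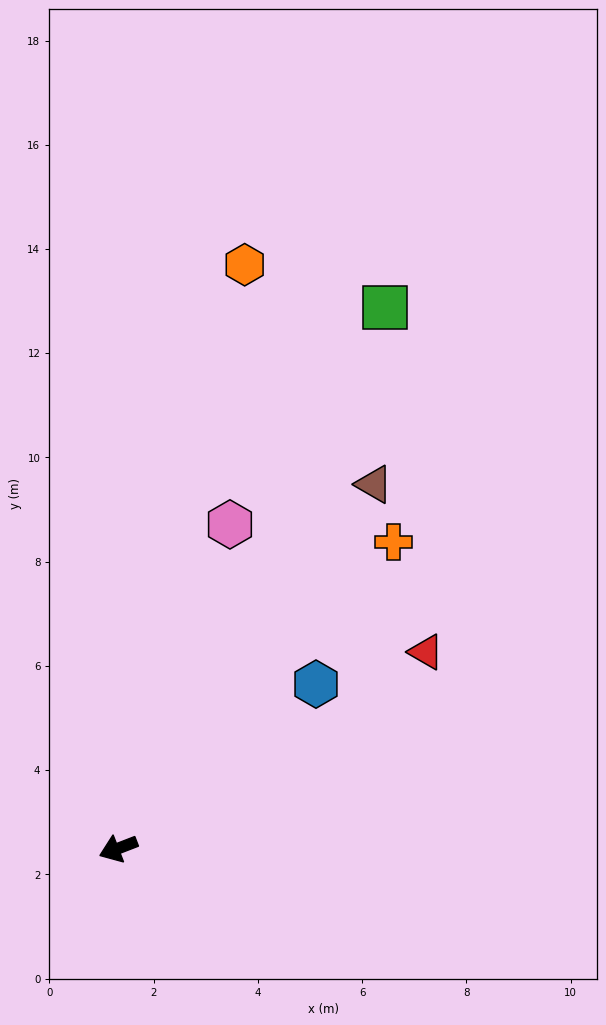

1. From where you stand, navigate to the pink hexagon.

turn right 130°, forward 6.6 m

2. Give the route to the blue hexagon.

turn right 161°, forward 4.9 m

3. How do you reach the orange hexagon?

turn right 123°, forward 11.5 m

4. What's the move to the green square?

turn right 137°, forward 11.6 m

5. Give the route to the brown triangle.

turn right 146°, forward 8.5 m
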